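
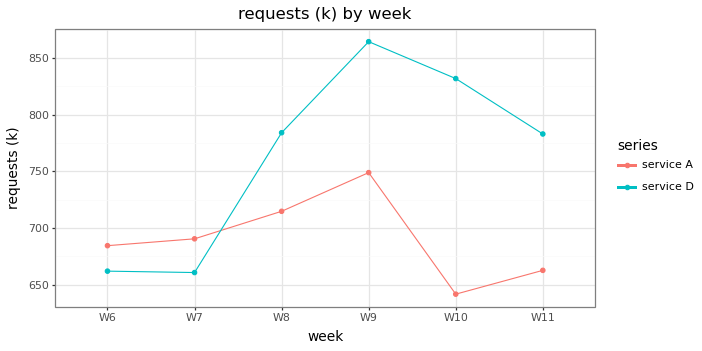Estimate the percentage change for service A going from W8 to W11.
W8 ≈ 720, W11 ≈ 660; (660 − 720) / 720 ≈ -8.3%.

≈ -8.3%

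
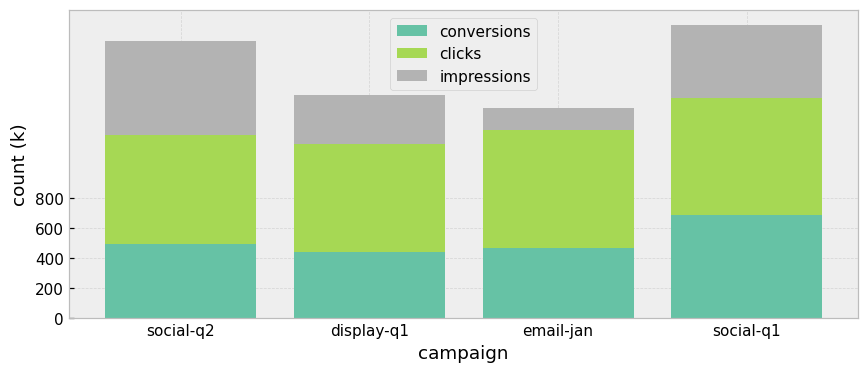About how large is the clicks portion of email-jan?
≈ 800

clicks top ≈ 1200, bottom ≈ 400; segment ≈ 800.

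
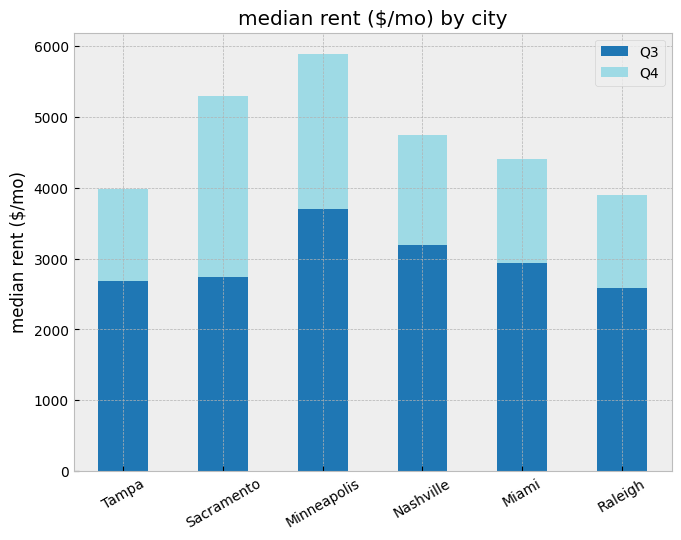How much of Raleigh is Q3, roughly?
Q3 top ≈ 2500, bottom ≈ 0; segment ≈ 2500.

≈ 2500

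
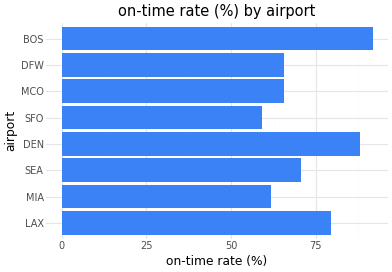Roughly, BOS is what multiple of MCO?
≈ 1.29×

BOS ≈ 90, MCO ≈ 70; 90/70 ≈ 1.29.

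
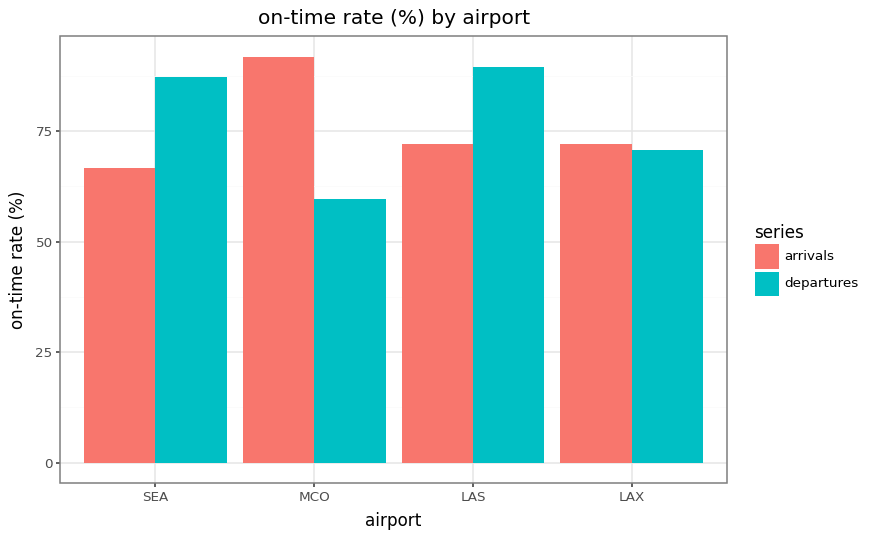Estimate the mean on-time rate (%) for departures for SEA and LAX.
(90 + 70) / 2 ≈ 80.

≈ 80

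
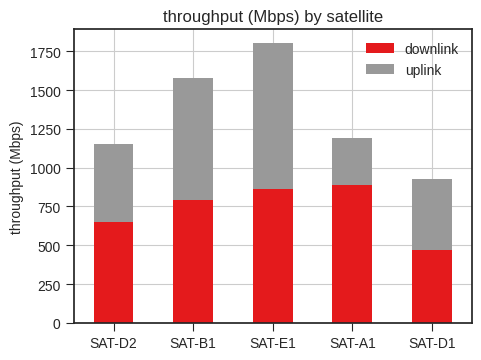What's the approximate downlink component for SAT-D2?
downlink top ≈ 600, bottom ≈ 0; segment ≈ 600.

≈ 600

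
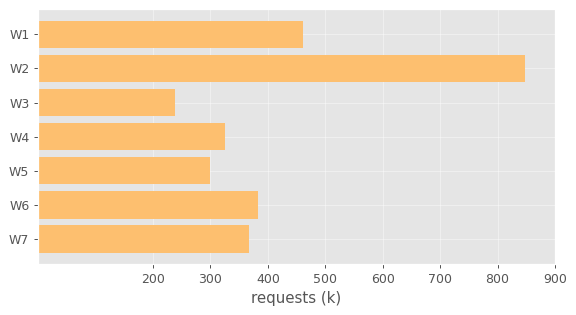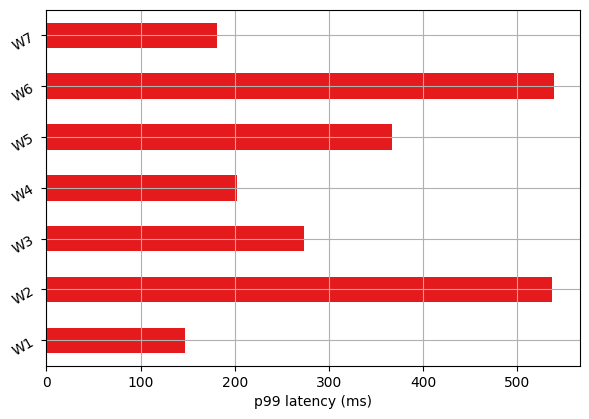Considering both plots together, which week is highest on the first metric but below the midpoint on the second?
Chart 2 median p99 latency (ms) ≈ 250; below-median weeks: W1, W4, W7. Among those, W1 has the highest requests (k) (≈ 500).

W1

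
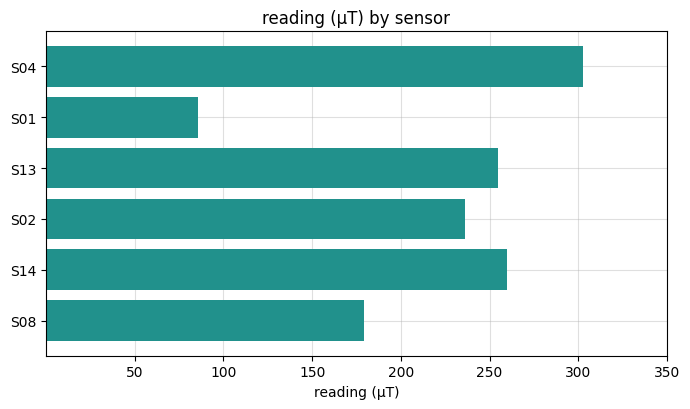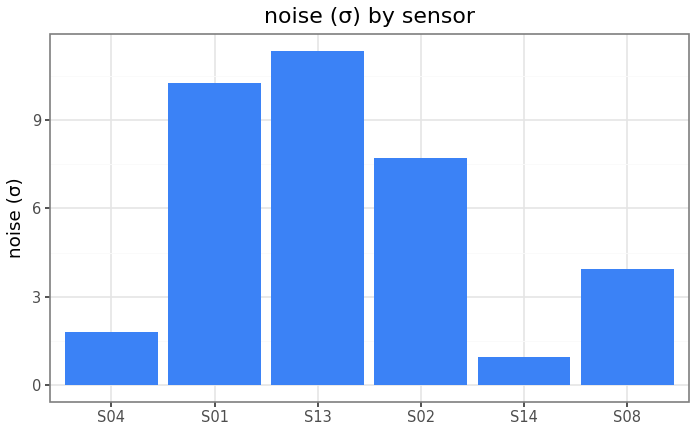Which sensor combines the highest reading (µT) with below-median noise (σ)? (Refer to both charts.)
Chart 2 median noise (σ) ≈ 6; below-median sensors: S04, S14, S08. Among those, S04 has the highest reading (µT) (≈ 300).

S04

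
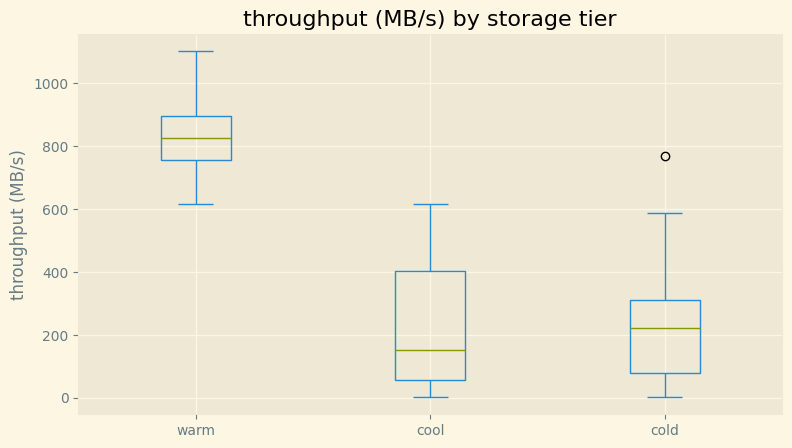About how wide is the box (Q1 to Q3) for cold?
Q3 ≈ 300, Q1 ≈ 100; IQR ≈ 200.

≈ 200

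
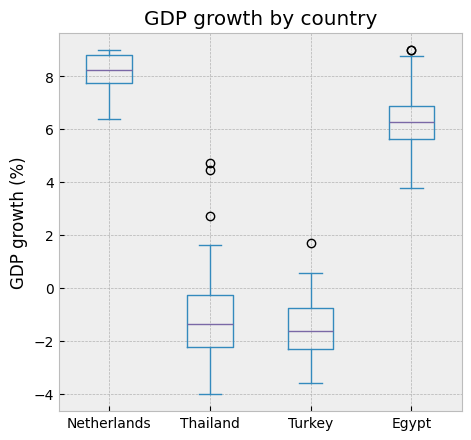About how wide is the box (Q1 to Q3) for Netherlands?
≈ 1

Q3 ≈ 9, Q1 ≈ 8; IQR ≈ 1.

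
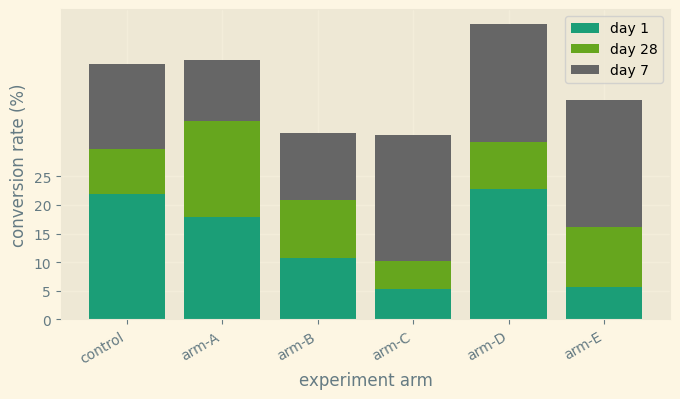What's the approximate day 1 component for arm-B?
day 1 top ≈ 10, bottom ≈ 0; segment ≈ 10.

≈ 10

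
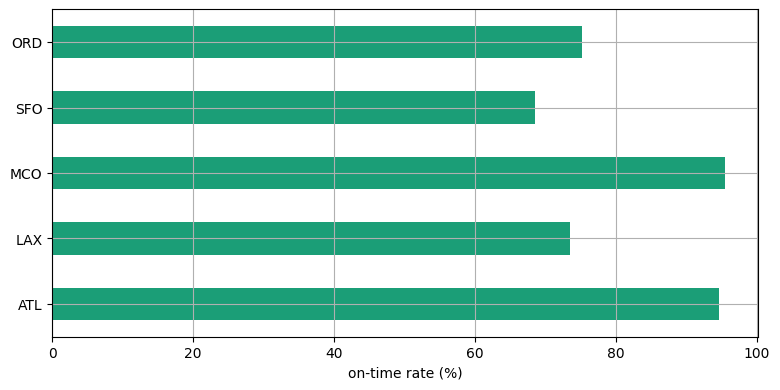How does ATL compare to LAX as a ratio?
≈ 1.29×

ATL ≈ 90, LAX ≈ 70; 90/70 ≈ 1.29.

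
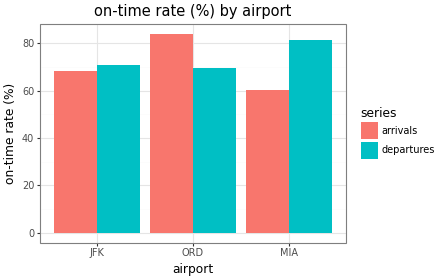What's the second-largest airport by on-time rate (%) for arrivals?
Top 3 for arrivals: ORD ≈ 80, JFK ≈ 70, MIA ≈ 60.

JFK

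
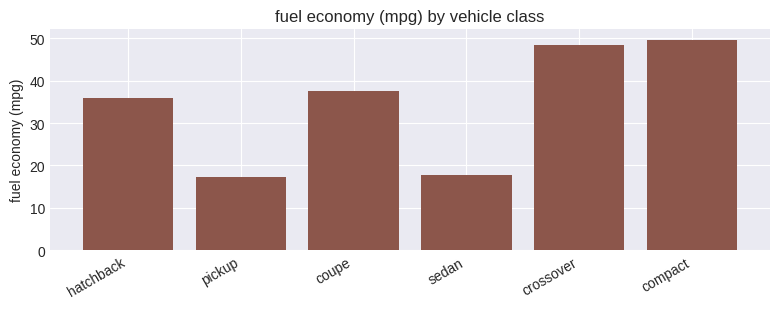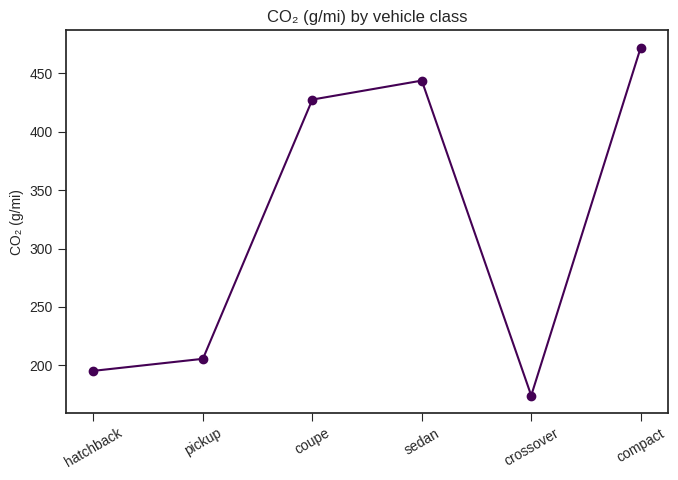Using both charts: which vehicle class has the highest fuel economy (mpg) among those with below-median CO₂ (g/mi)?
Chart 2 median CO₂ (g/mi) ≈ 300; below-median vehicle classes: hatchback, pickup, crossover. Among those, crossover has the highest fuel economy (mpg) (≈ 50).

crossover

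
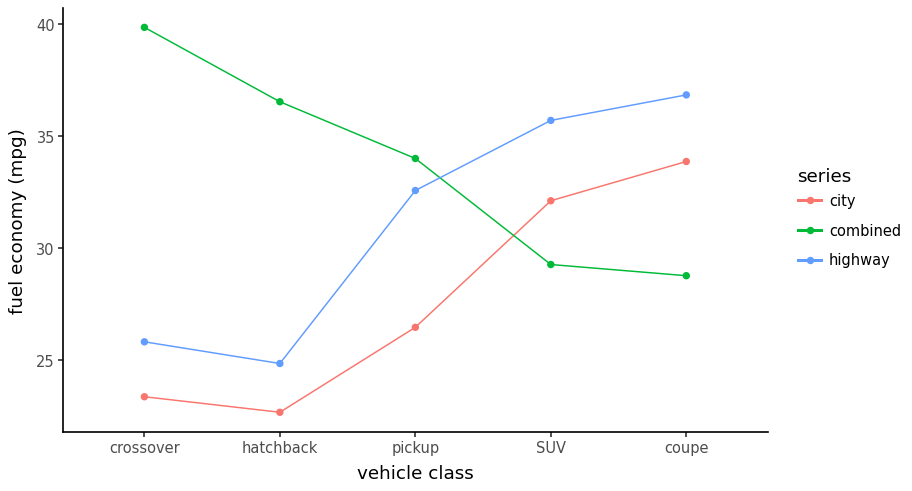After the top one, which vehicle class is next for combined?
hatchback

Top 3 for combined: crossover ≈ 40, hatchback ≈ 36, pickup ≈ 34.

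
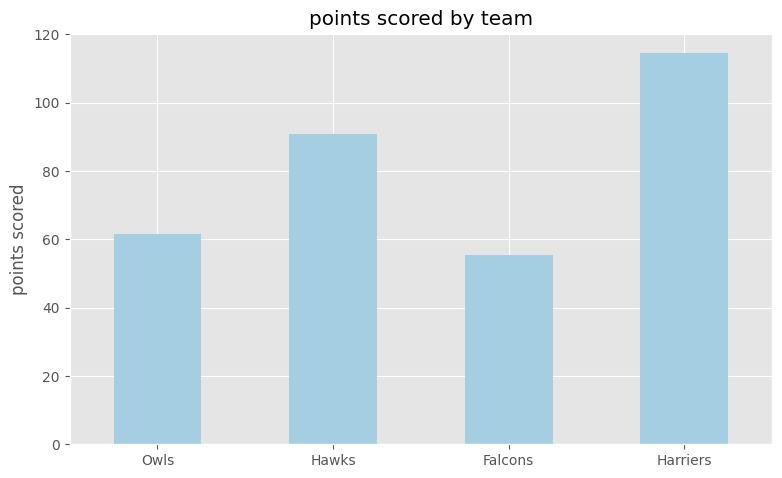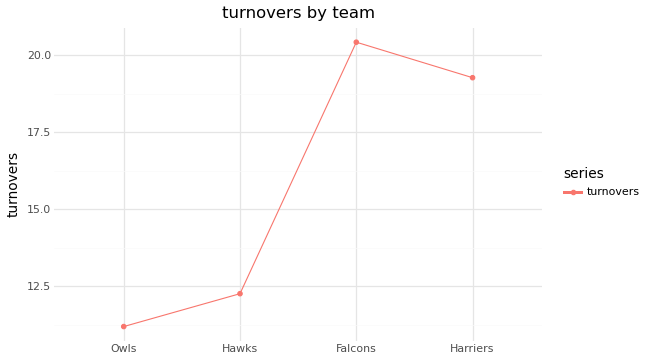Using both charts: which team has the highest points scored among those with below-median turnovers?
Chart 2 median turnovers ≈ 16; below-median teams: Owls, Hawks. Among those, Hawks has the highest points scored (≈ 100).

Hawks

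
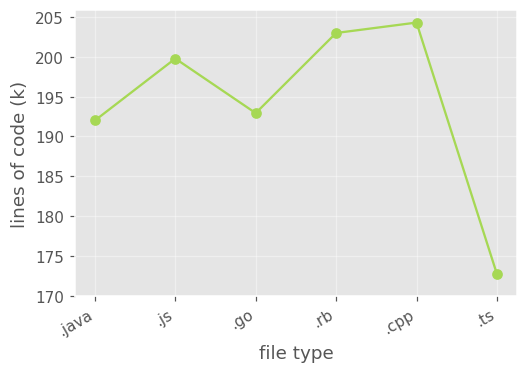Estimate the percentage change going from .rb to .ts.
.rb ≈ 205, .ts ≈ 175; (175 − 205) / 205 ≈ -14.6%.

≈ -14.6%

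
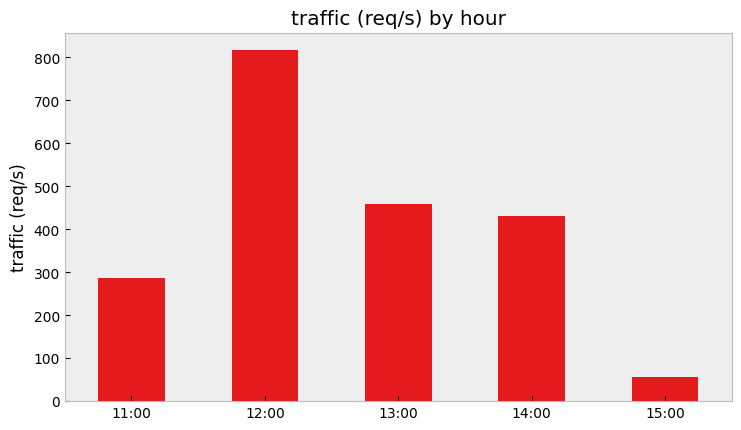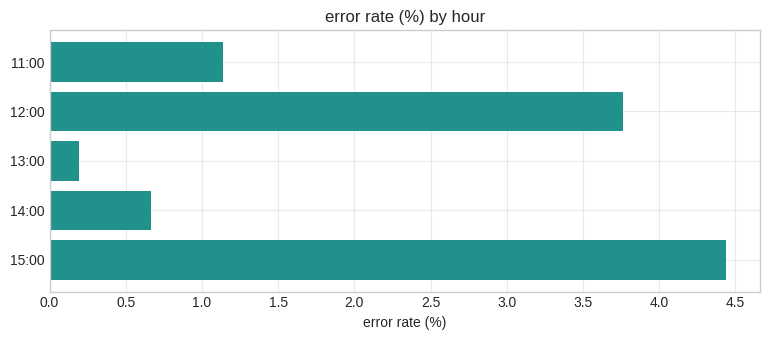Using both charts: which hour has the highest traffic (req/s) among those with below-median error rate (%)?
Chart 2 median error rate (%) ≈ 1; below-median hours: 13:00, 14:00. Among those, 13:00 has the highest traffic (req/s) (≈ 500).

13:00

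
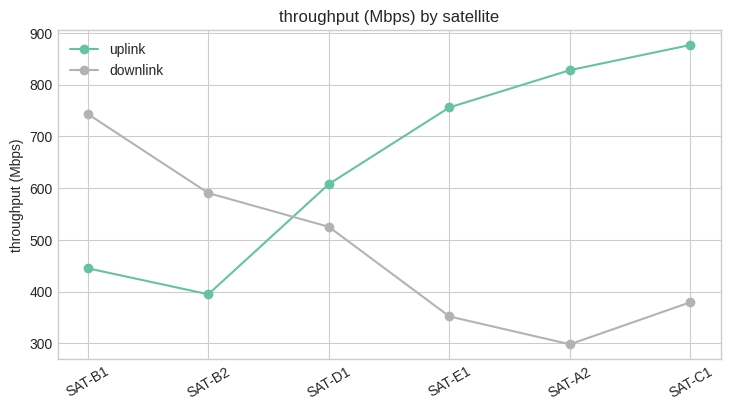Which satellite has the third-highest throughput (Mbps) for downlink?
SAT-D1

Top 4 for downlink: SAT-B1 ≈ 750, SAT-B2 ≈ 600, SAT-D1 ≈ 550, SAT-C1 ≈ 400.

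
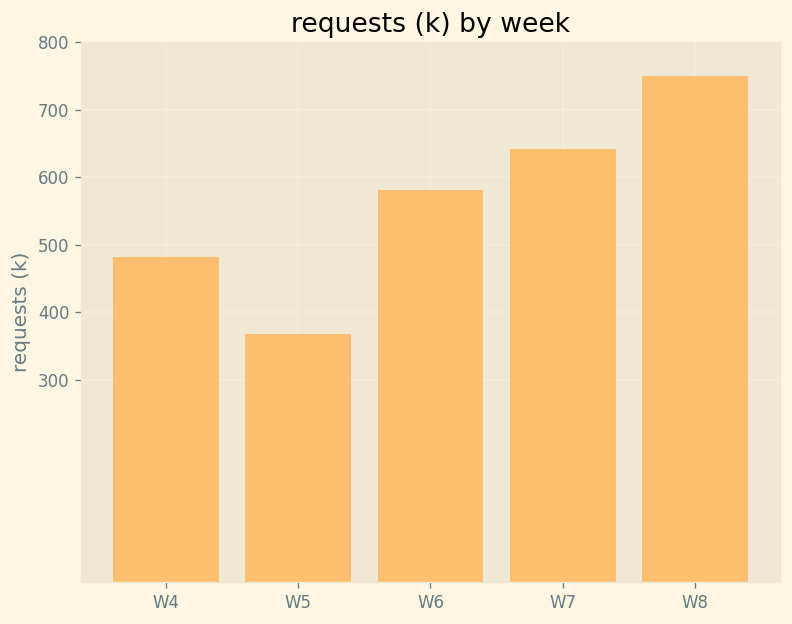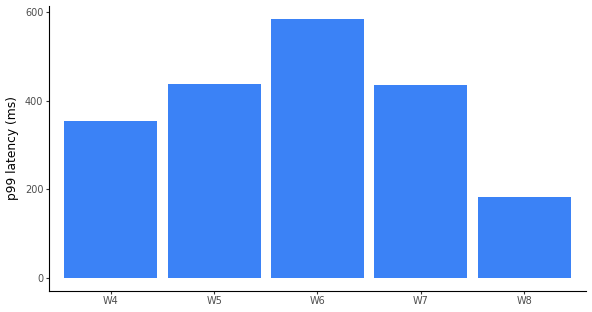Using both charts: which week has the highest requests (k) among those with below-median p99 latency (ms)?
W8

Chart 2 median p99 latency (ms) ≈ 400; below-median weeks: W4, W8. Among those, W8 has the highest requests (k) (≈ 700).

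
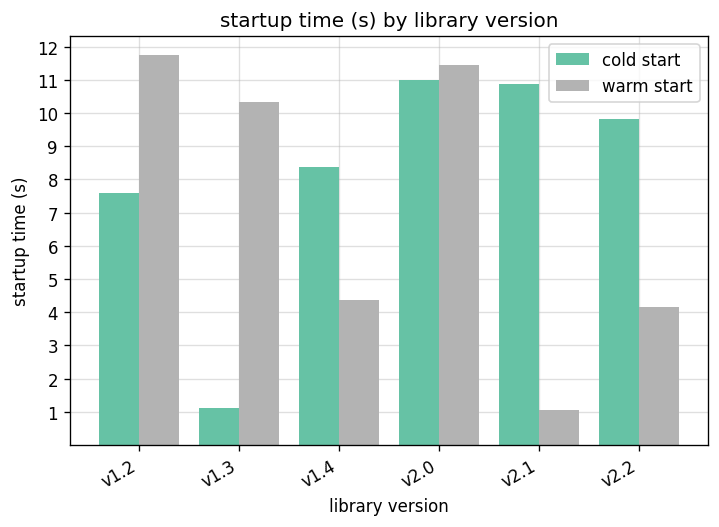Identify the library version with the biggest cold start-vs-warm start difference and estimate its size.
v2.1, ≈ 10 s

v2.1: cold start ≈ 11, warm start ≈ 1 → gap ≈ 10. Next-largest (v1.3) is only ≈ 9.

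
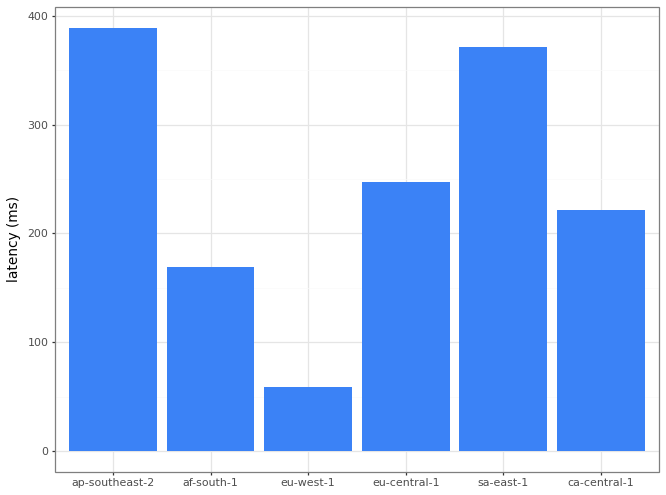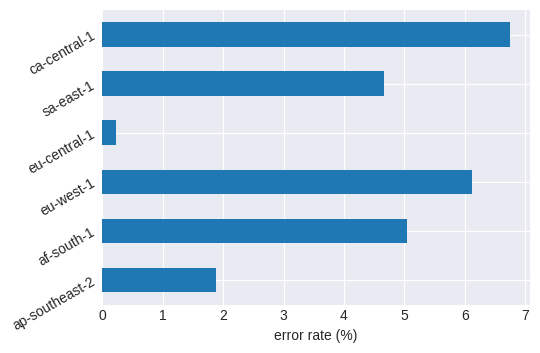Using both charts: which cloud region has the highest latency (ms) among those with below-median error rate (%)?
Chart 2 median error rate (%) ≈ 5; below-median cloud regions: ap-southeast-2, eu-central-1, sa-east-1. Among those, ap-southeast-2 has the highest latency (ms) (≈ 400).

ap-southeast-2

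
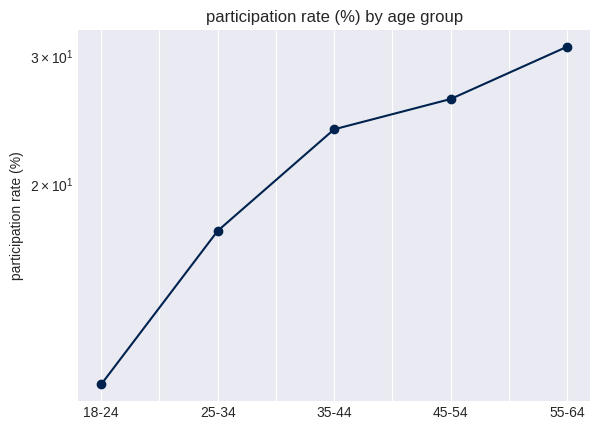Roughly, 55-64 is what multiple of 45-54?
55-64 ≈ 30, 45-54 ≈ 26; 30/26 ≈ 1.15.

≈ 1.15×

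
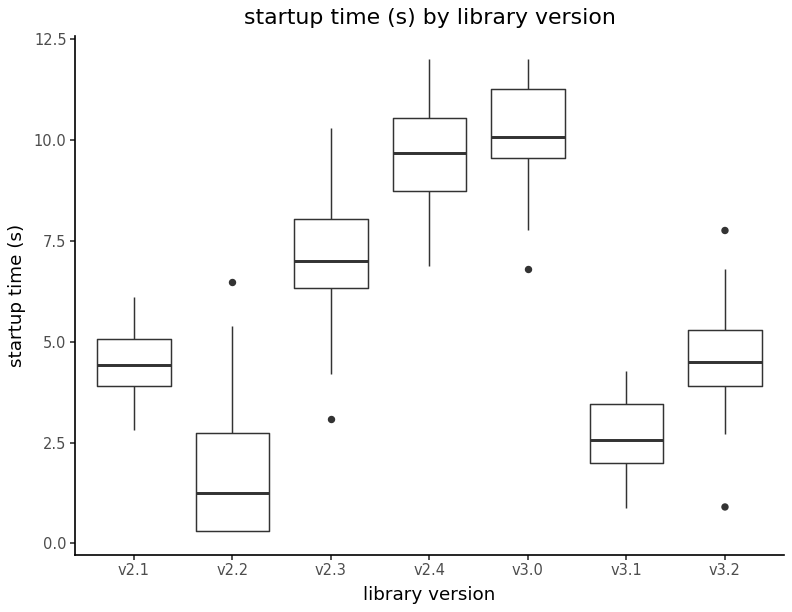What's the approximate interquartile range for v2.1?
≈ 1

Q3 ≈ 5, Q1 ≈ 4; IQR ≈ 1.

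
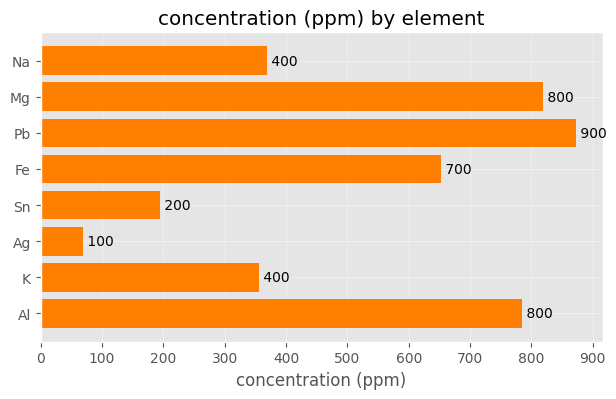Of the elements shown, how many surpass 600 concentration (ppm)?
Above 600: Mg, Pb, Fe, Al.

4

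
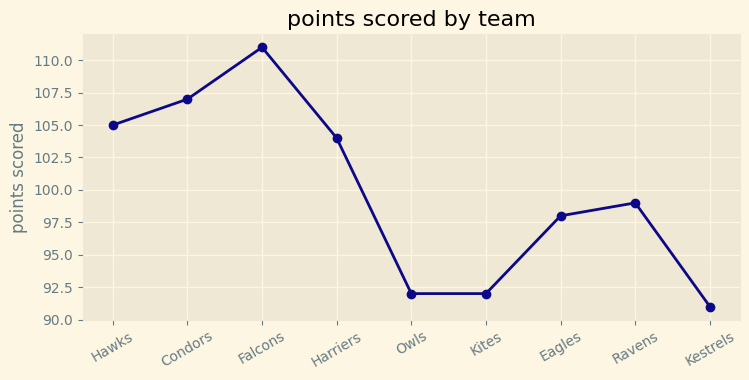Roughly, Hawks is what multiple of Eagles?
Hawks ≈ 104, Eagles ≈ 98; 104/98 ≈ 1.06.

≈ 1.06×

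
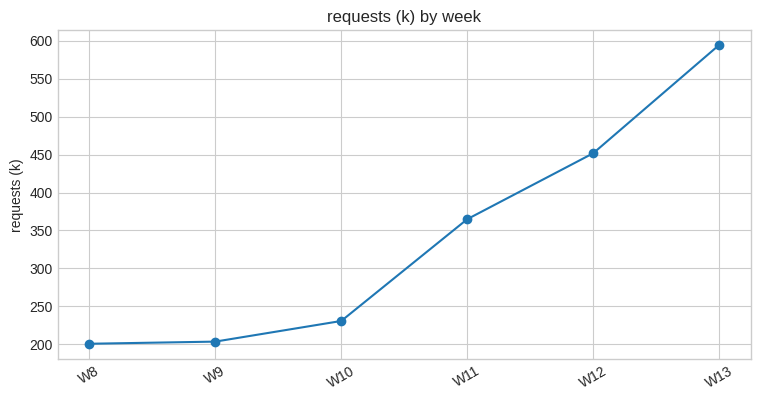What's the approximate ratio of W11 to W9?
W11 ≈ 350, W9 ≈ 200; 350/200 ≈ 1.75.

≈ 1.75×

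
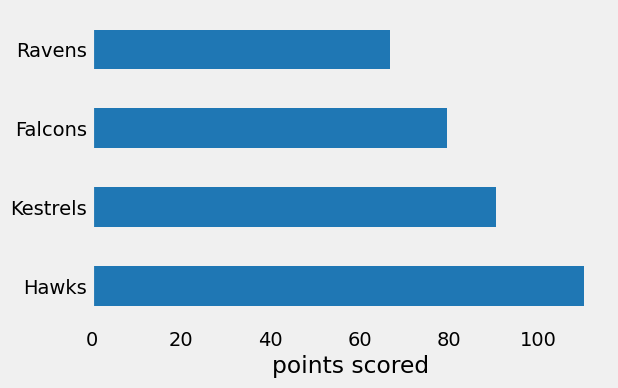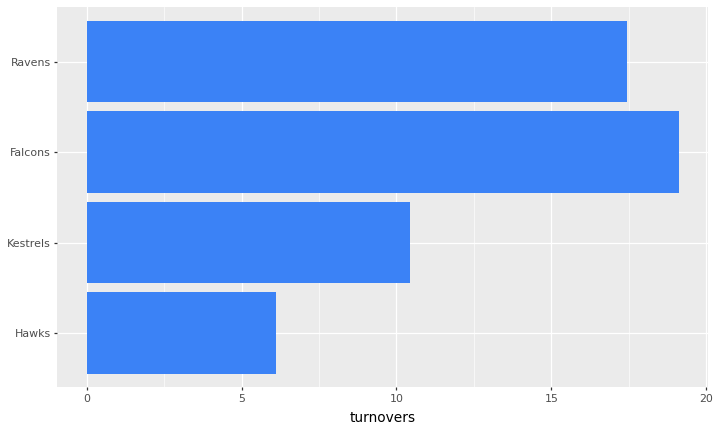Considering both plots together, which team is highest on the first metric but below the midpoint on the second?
Chart 2 median turnovers ≈ 14; below-median teams: Hawks, Kestrels. Among those, Hawks has the highest points scored (≈ 120).

Hawks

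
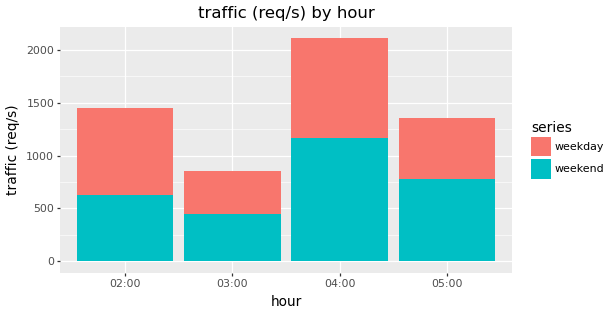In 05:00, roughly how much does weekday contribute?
≈ 600

weekday top ≈ 1400, bottom ≈ 800; segment ≈ 600.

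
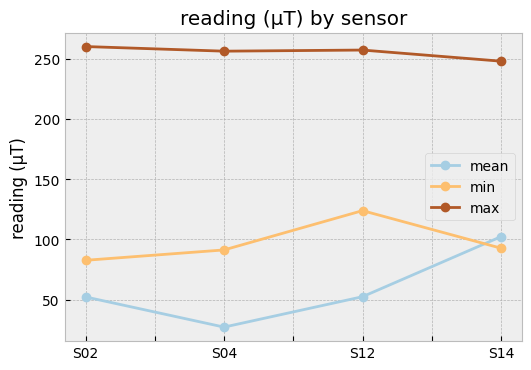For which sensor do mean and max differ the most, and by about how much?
S04: mean ≈ 20, max ≈ 260 → gap ≈ 240. Next-largest (S02) is only ≈ 200.

S04, ≈ 240 µT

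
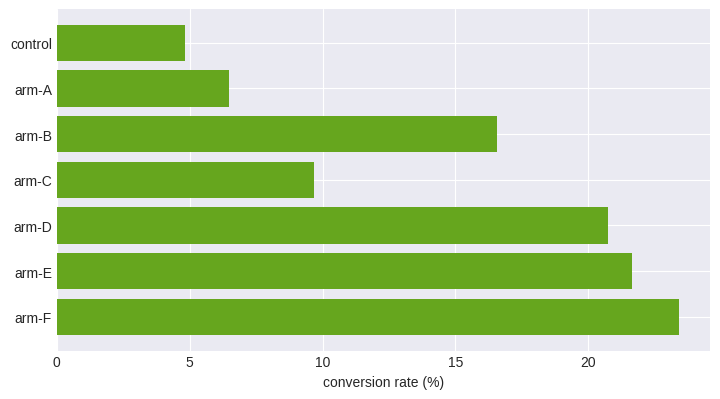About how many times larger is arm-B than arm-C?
≈ 1.6×

arm-B ≈ 16, arm-C ≈ 10; 16/10 ≈ 1.6.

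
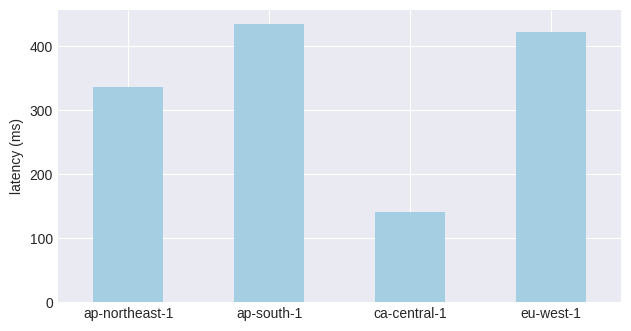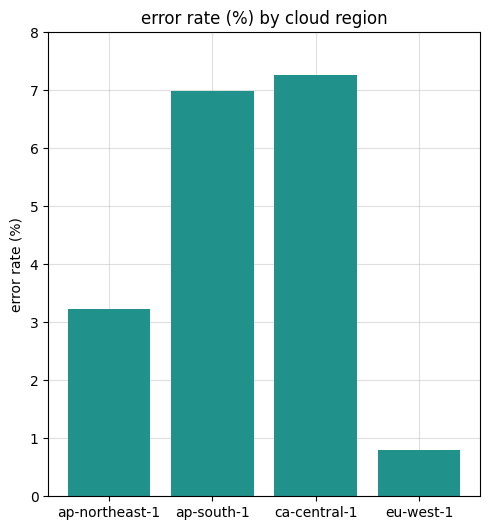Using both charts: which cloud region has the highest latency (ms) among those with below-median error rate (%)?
eu-west-1

Chart 2 median error rate (%) ≈ 5; below-median cloud regions: ap-northeast-1, eu-west-1. Among those, eu-west-1 has the highest latency (ms) (≈ 400).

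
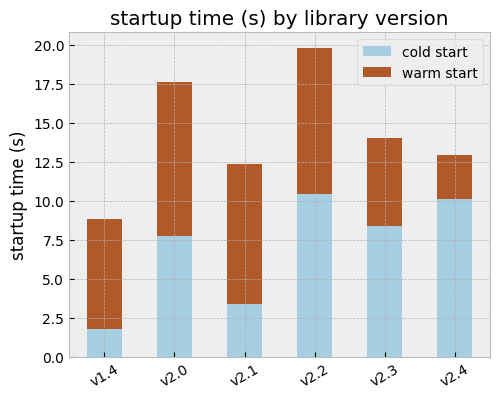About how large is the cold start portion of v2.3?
cold start top ≈ 8, bottom ≈ 0; segment ≈ 8.

≈ 8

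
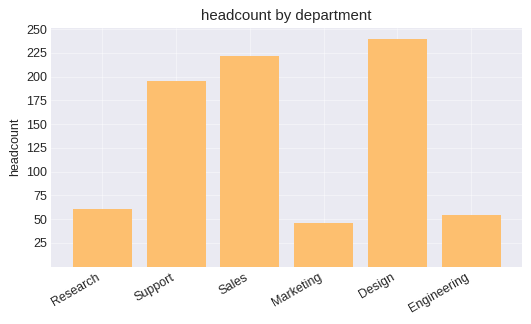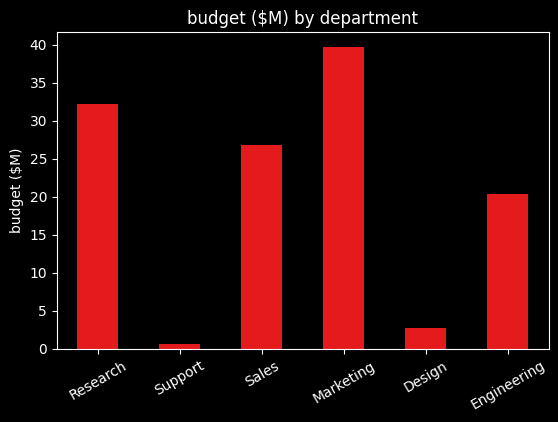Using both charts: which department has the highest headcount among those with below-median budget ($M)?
Chart 2 median budget ($M) ≈ 25; below-median departments: Support, Design, Engineering. Among those, Design has the highest headcount (≈ 250).

Design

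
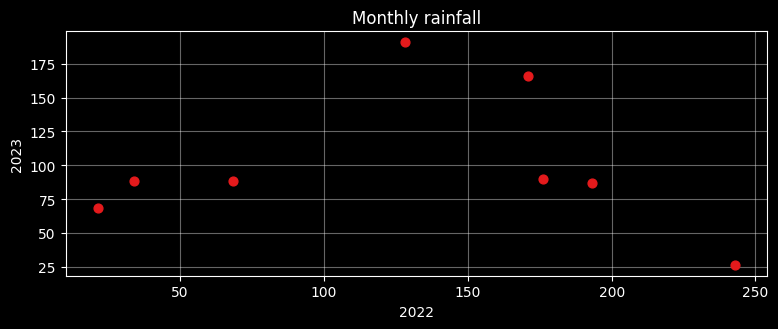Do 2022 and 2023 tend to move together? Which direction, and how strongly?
Points are roughly uncorrelated; weak (|r| ≈ 0.1).

no clear correlation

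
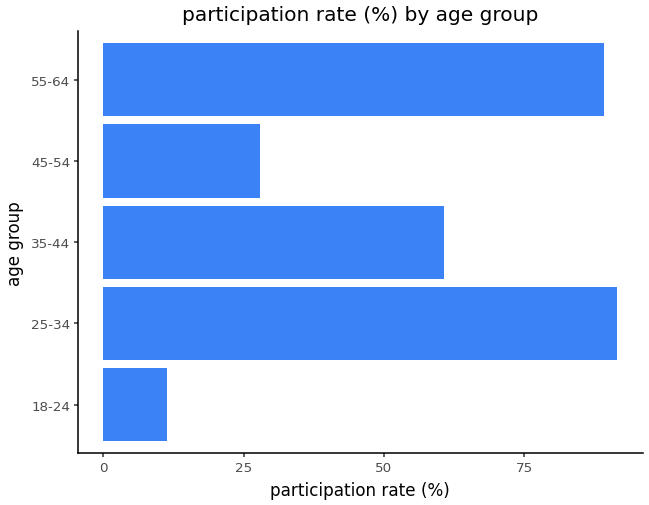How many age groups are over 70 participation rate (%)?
Above 70: 25-34, 55-64.

2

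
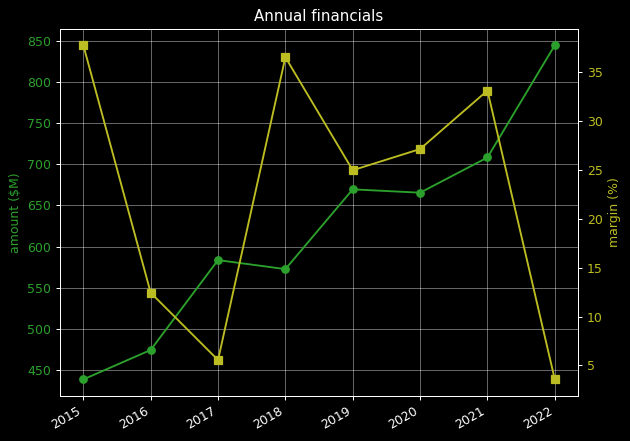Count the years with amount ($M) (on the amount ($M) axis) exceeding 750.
Above 750: 2022.

1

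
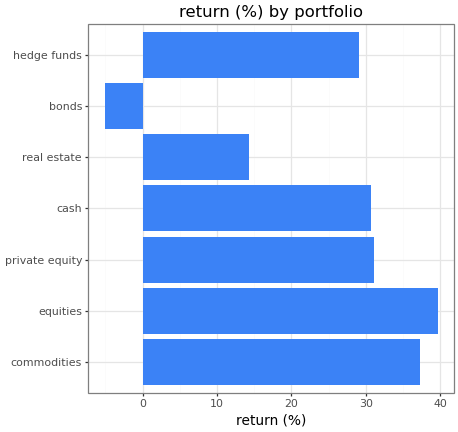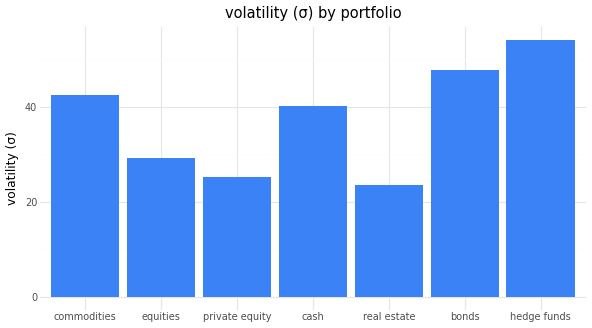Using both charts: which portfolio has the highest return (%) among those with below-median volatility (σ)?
Chart 2 median volatility (σ) ≈ 40; below-median portfolios: equities, private equity, real estate. Among those, equities has the highest return (%) (≈ 40).

equities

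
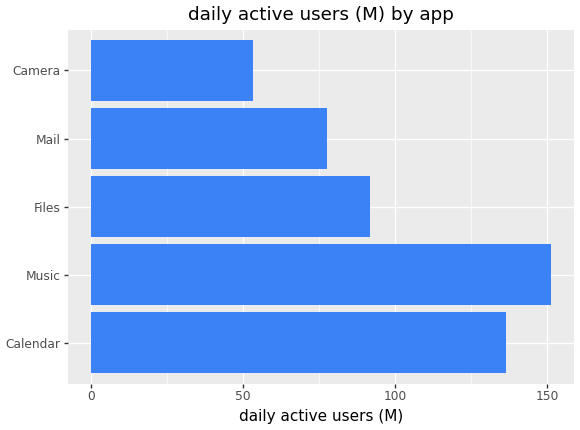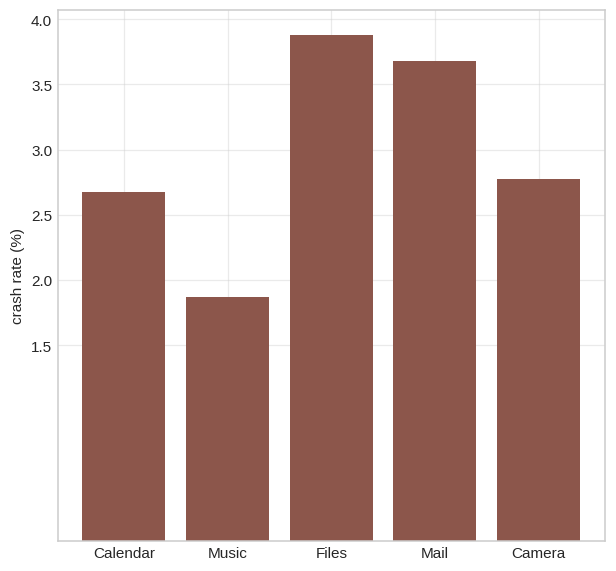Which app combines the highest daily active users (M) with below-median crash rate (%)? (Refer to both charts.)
Music

Chart 2 median crash rate (%) ≈ 3; below-median apps: Calendar, Music. Among those, Music has the highest daily active users (M) (≈ 160).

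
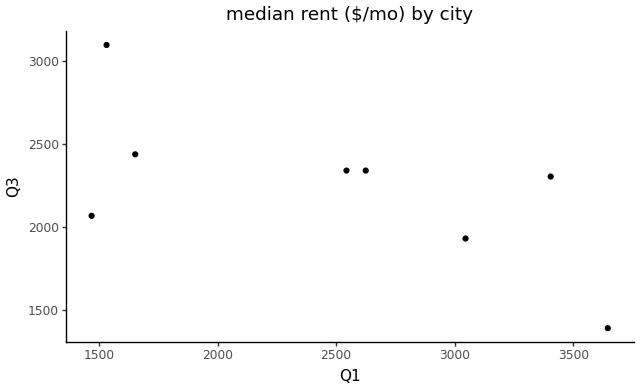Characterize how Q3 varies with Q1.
negative, moderate

Points are negatively correlated; moderate (|r| ≈ 0.6).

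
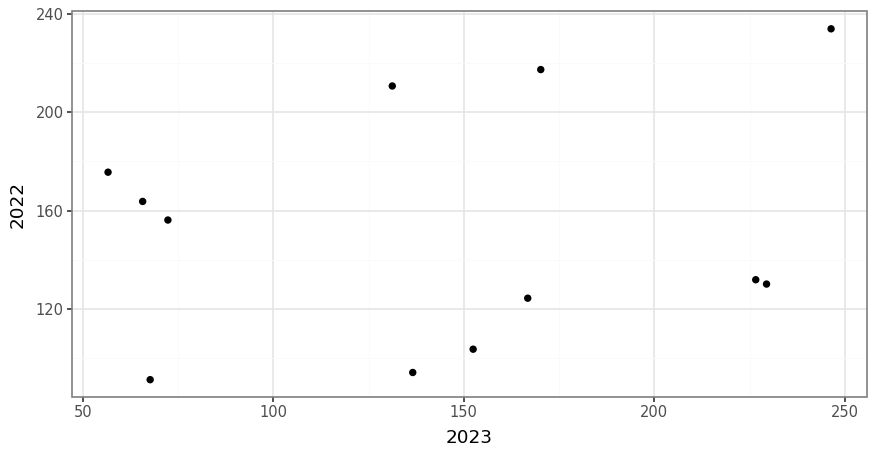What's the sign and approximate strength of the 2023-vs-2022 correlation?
Points are roughly uncorrelated; weak (|r| ≈ 0.2).

no clear correlation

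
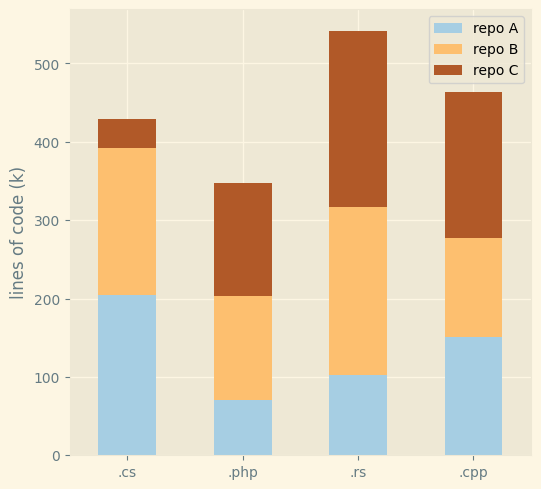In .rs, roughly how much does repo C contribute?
≈ 250

repo C top ≈ 550, bottom ≈ 300; segment ≈ 250.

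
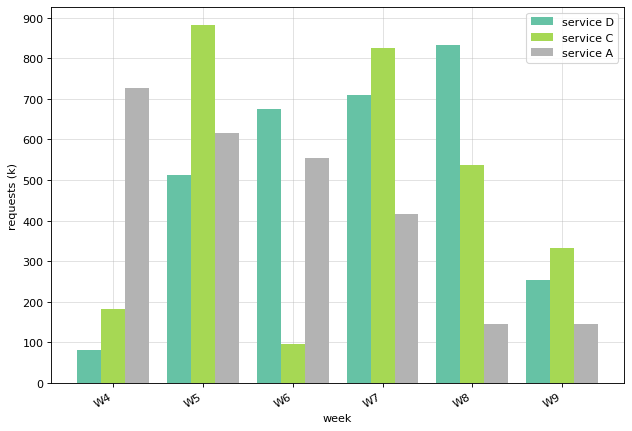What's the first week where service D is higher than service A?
W5: service D ≈ 500 vs service A ≈ 600 (not yet); W6: service D ≈ 700 vs service A ≈ 600 (first crossover).

W6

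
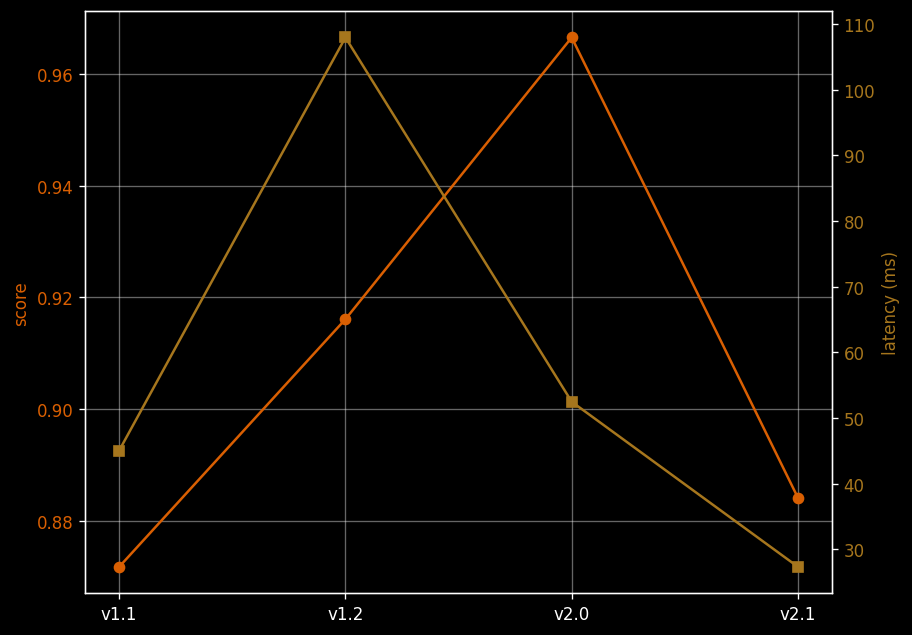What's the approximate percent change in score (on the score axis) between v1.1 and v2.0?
≈ +11.5%

v1.1 ≈ 0.87, v2.0 ≈ 0.97; (0.97 − 0.87) / 0.87 ≈ +11.5%.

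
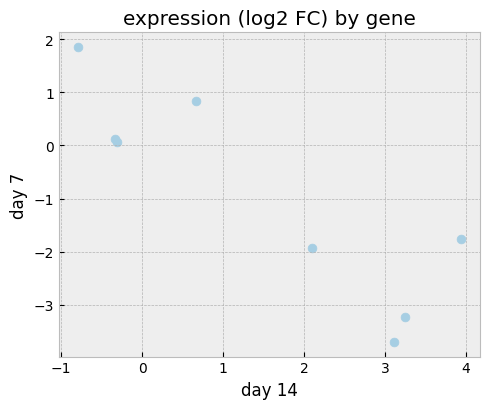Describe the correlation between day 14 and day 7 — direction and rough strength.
negative, strong

Points are negatively correlated; strong (|r| ≈ 0.9).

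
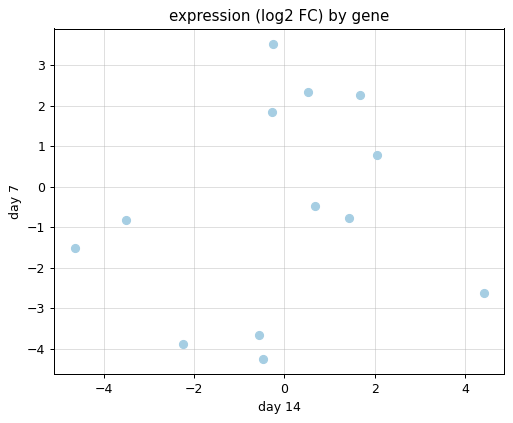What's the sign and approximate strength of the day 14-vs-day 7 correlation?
no clear correlation

Points are roughly uncorrelated; weak (|r| ≈ 0.2).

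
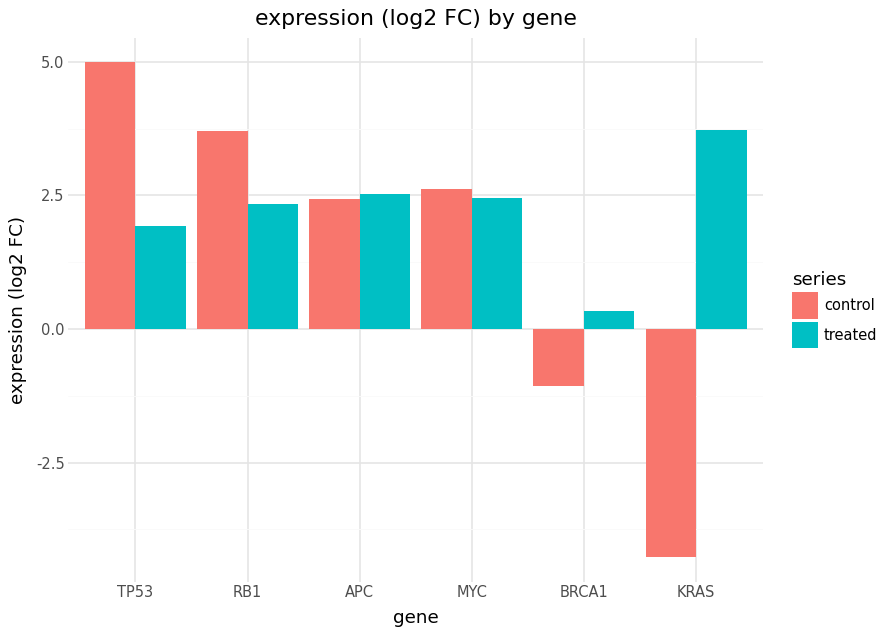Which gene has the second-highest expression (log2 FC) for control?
Top 3 for control: TP53 ≈ 5, RB1 ≈ 4, MYC ≈ 3.

RB1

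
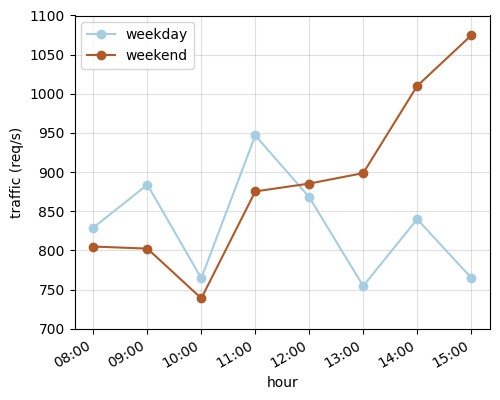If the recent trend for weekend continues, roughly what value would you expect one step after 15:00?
≈ 1125

Last three: 900, 1000, 1050 → slope ≈ 75/step → next ≈ 1125.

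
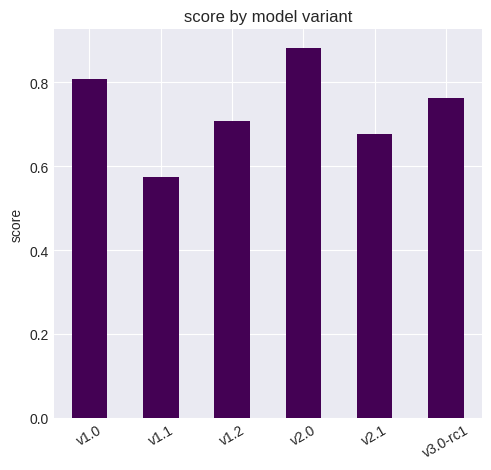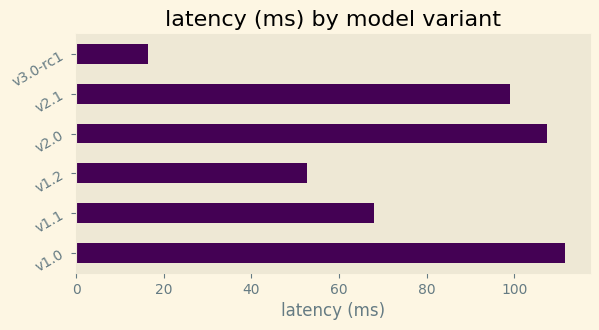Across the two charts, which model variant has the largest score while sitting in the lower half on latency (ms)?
v3.0-rc1

Chart 2 median latency (ms) ≈ 80; below-median model variants: v1.1, v1.2, v3.0-rc1. Among those, v3.0-rc1 has the highest score (≈ 0.8).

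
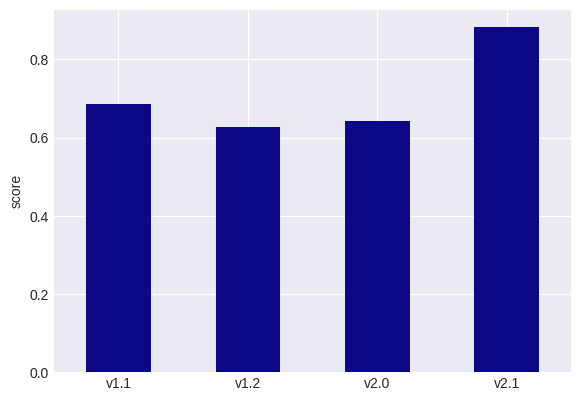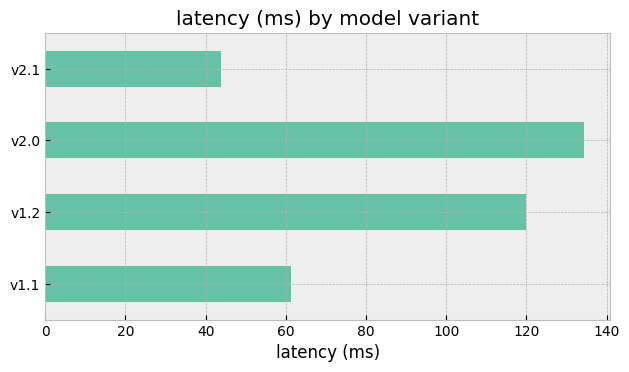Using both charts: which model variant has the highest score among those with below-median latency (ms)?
Chart 2 median latency (ms) ≈ 100; below-median model variants: v1.1, v2.1. Among those, v2.1 has the highest score (≈ 0.9).

v2.1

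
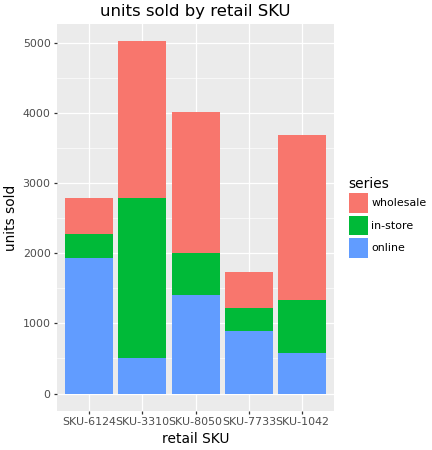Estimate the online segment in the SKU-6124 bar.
online top ≈ 2000, bottom ≈ 0; segment ≈ 2000.

≈ 2000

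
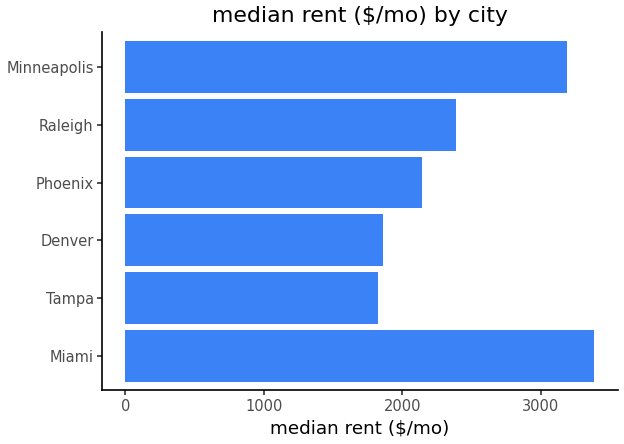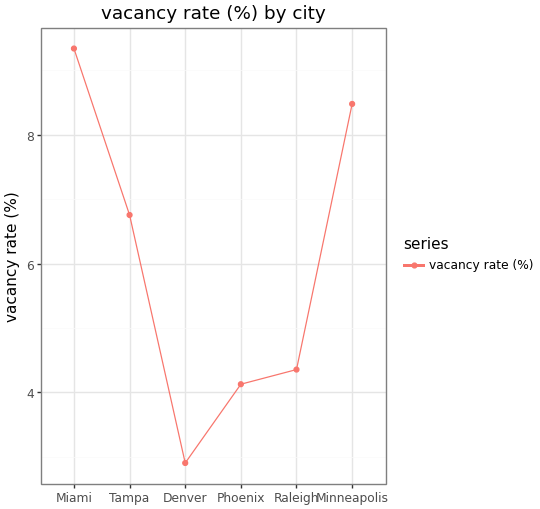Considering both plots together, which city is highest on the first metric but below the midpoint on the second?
Chart 2 median vacancy rate (%) ≈ 6; below-median cities: Denver, Phoenix, Raleigh. Among those, Raleigh has the highest median rent ($/mo) (≈ 2500).

Raleigh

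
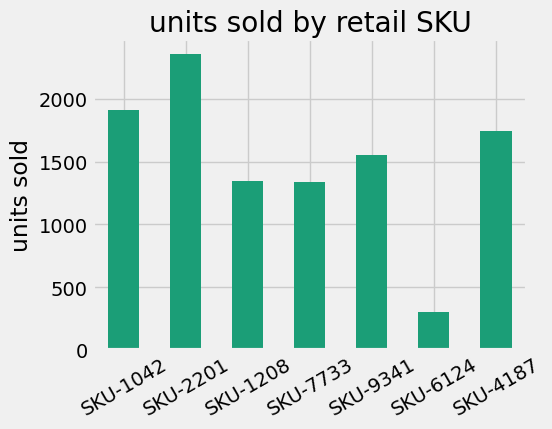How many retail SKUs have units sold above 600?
6

Above 600: SKU-1042, SKU-2201, SKU-1208, SKU-7733, SKU-9341, SKU-4187.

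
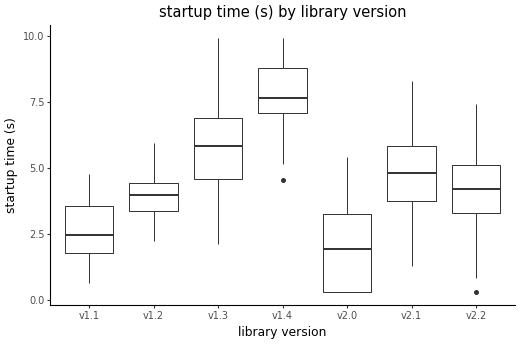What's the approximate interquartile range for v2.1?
Q3 ≈ 6, Q1 ≈ 4; IQR ≈ 2.

≈ 2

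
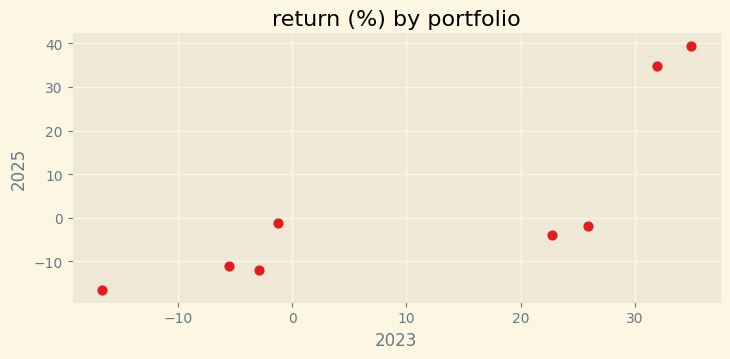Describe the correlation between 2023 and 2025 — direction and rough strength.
positive, strong

Points are positively correlated; strong (|r| ≈ 0.8).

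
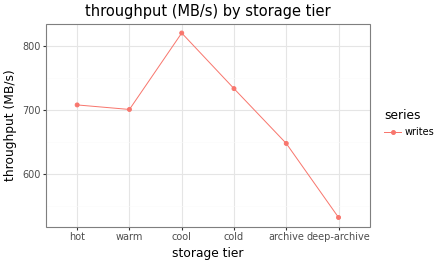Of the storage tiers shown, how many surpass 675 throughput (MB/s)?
4

Above 675: hot, warm, cool, cold.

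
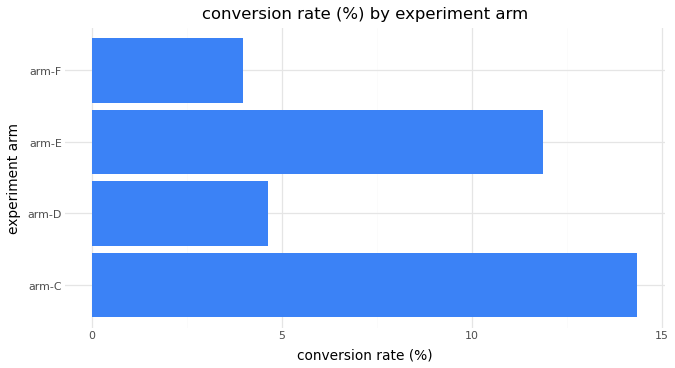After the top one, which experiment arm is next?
Top 3: arm-C ≈ 14, arm-E ≈ 12, arm-D ≈ 4.

arm-E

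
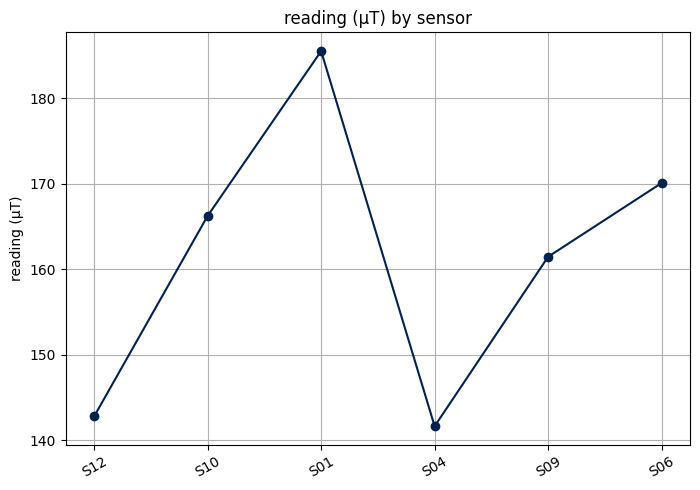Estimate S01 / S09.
≈ 1.16×

S01 ≈ 185, S09 ≈ 160; 185/160 ≈ 1.16.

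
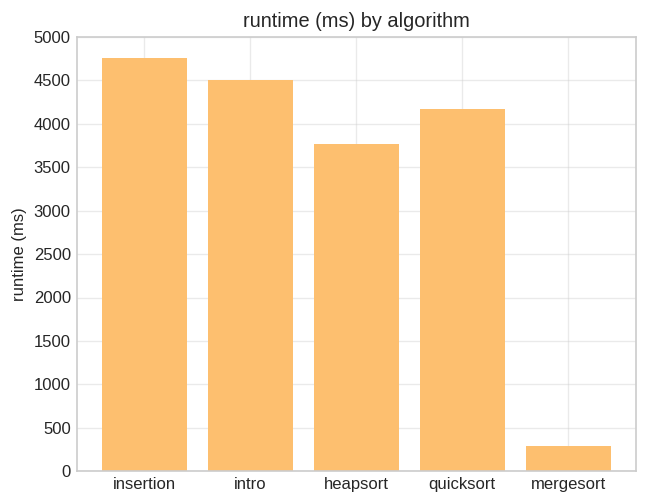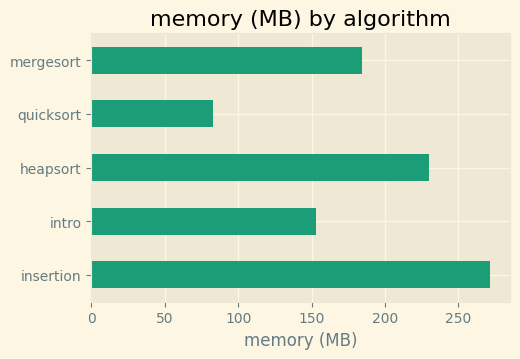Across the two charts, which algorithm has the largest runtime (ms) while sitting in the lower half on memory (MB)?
intro

Chart 2 median memory (MB) ≈ 175; below-median algorithms: intro, quicksort. Among those, intro has the highest runtime (ms) (≈ 4500).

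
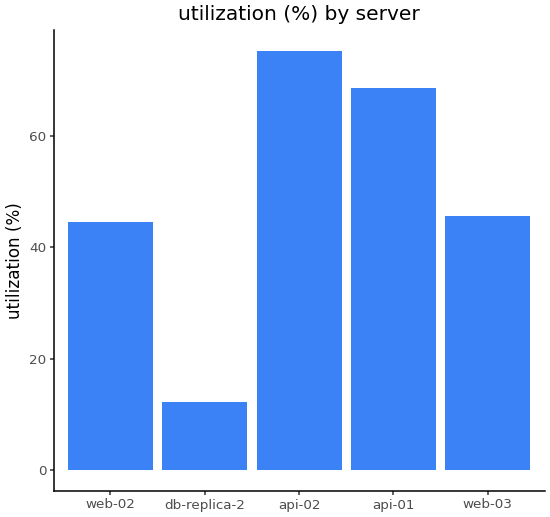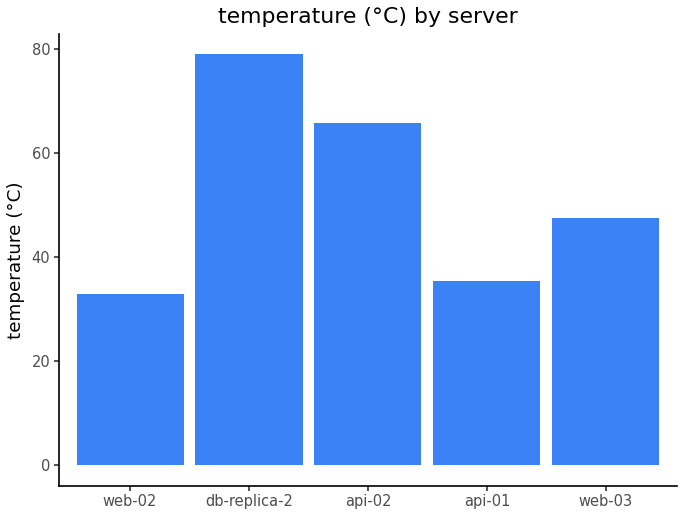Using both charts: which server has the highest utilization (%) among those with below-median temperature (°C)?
api-01

Chart 2 median temperature (°C) ≈ 50; below-median servers: web-02, api-01. Among those, api-01 has the highest utilization (%) (≈ 70).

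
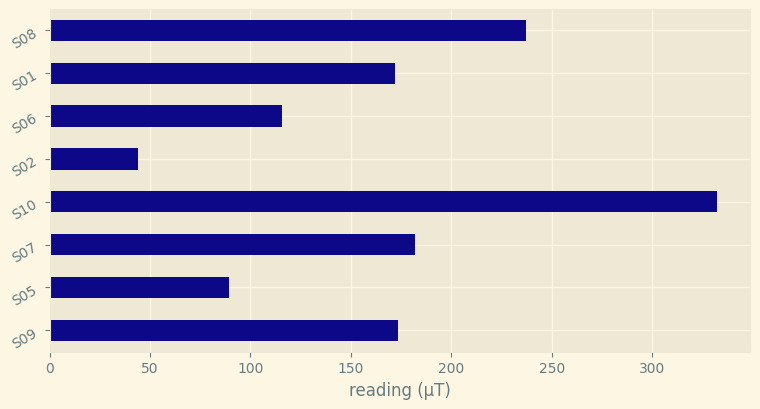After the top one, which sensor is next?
Top 3: S10 ≈ 350, S08 ≈ 250, S07 ≈ 200.

S08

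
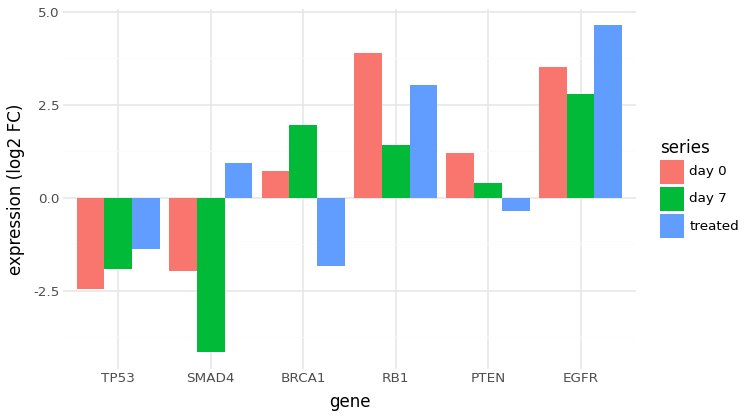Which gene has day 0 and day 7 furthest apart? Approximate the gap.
RB1, ≈ 3 log2 FC

RB1: day 0 ≈ 4, day 7 ≈ 1 → gap ≈ 3. Next-largest (SMAD4) is only ≈ 2.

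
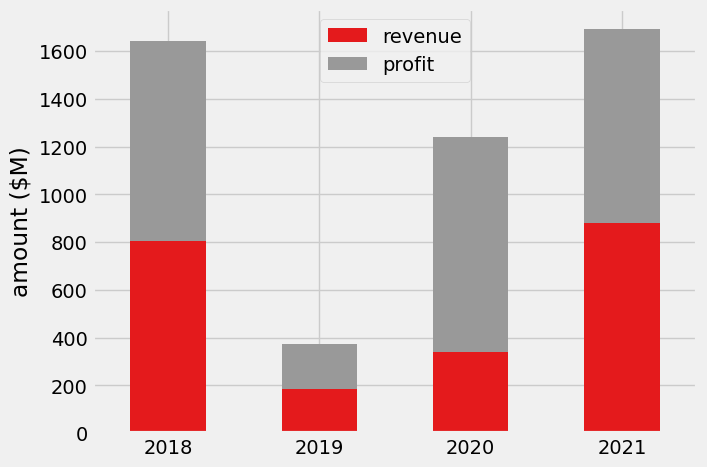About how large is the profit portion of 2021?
profit top ≈ 1600, bottom ≈ 800; segment ≈ 800.

≈ 800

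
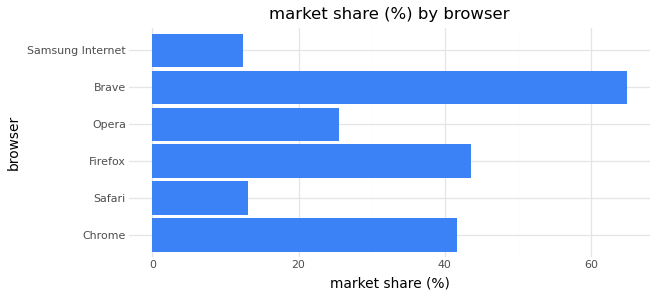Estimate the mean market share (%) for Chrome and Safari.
≈ 25

(40 + 10) / 2 ≈ 25.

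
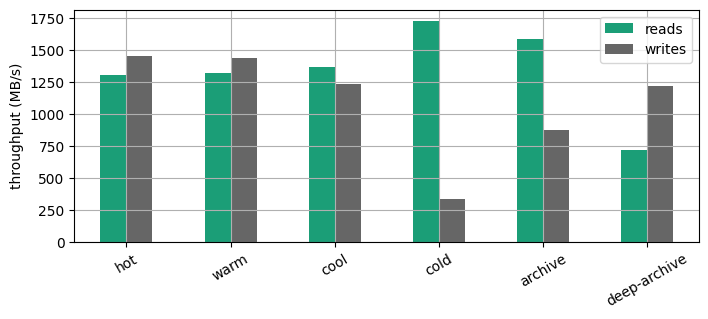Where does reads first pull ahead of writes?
cool

warm: reads ≈ 1400 vs writes ≈ 1400 (not yet); cool: reads ≈ 1400 vs writes ≈ 1200 (first crossover).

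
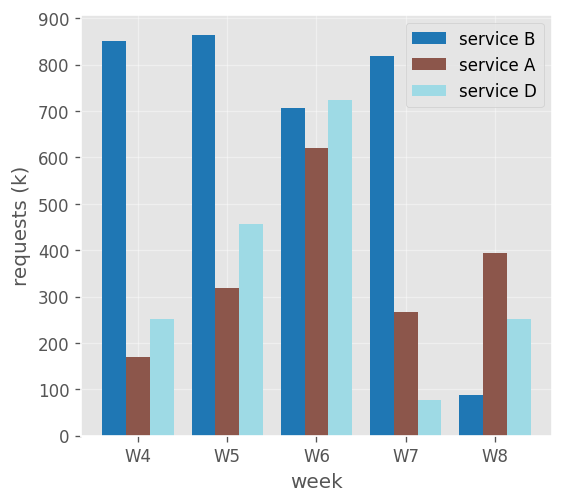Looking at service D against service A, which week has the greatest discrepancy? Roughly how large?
W7: service D ≈ 100, service A ≈ 300 → gap ≈ 200. Next-largest (W8) is only ≈ 100.

W7, ≈ 200 k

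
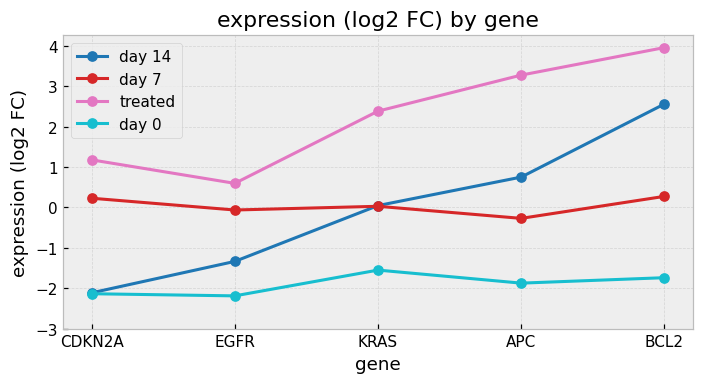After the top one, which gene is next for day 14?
APC

Top 3 for day 14: BCL2 ≈ 3, APC ≈ 1, KRAS ≈ 0.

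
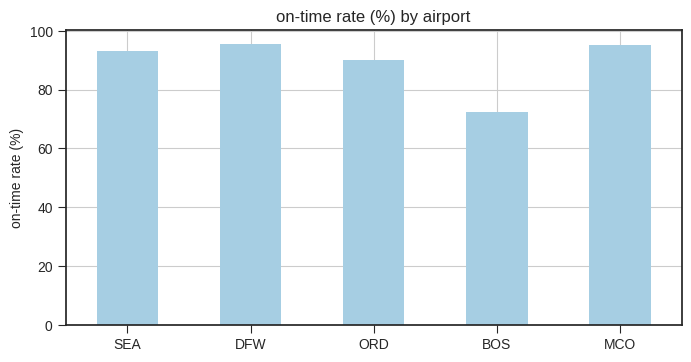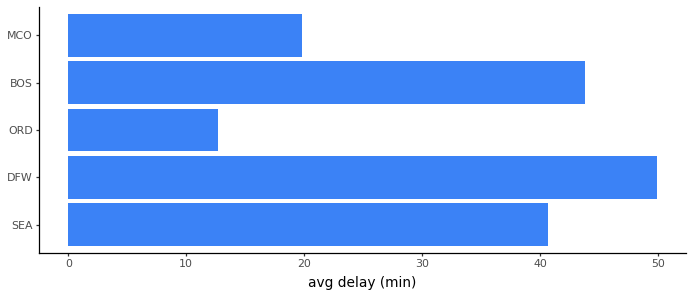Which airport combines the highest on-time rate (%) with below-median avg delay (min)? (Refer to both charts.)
MCO

Chart 2 median avg delay (min) ≈ 40; below-median airports: ORD, MCO. Among those, MCO has the highest on-time rate (%) (≈ 100).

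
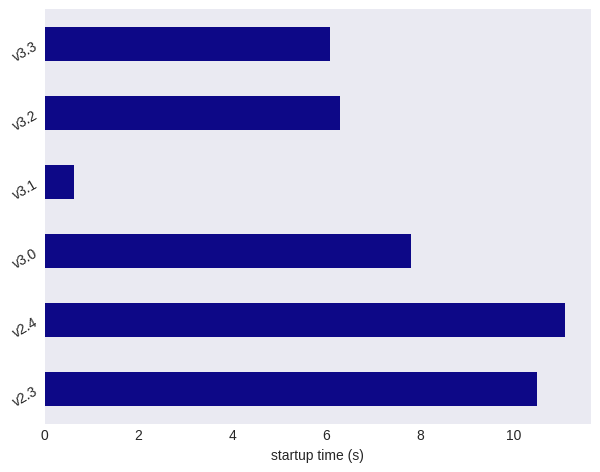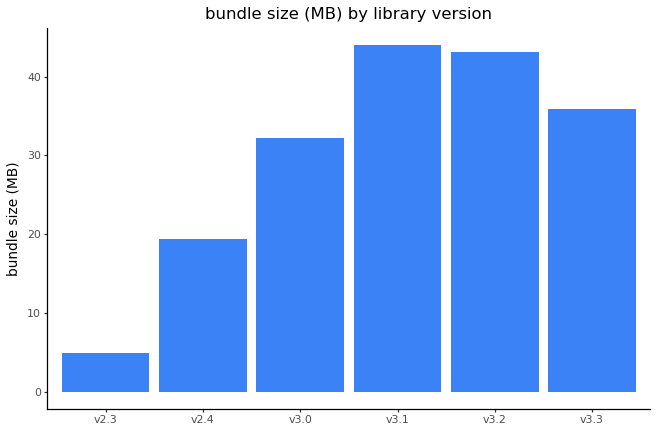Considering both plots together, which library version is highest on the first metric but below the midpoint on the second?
v2.4

Chart 2 median bundle size (MB) ≈ 35; below-median library versions: v2.3, v2.4, v3.0. Among those, v2.4 has the highest startup time (s) (≈ 12).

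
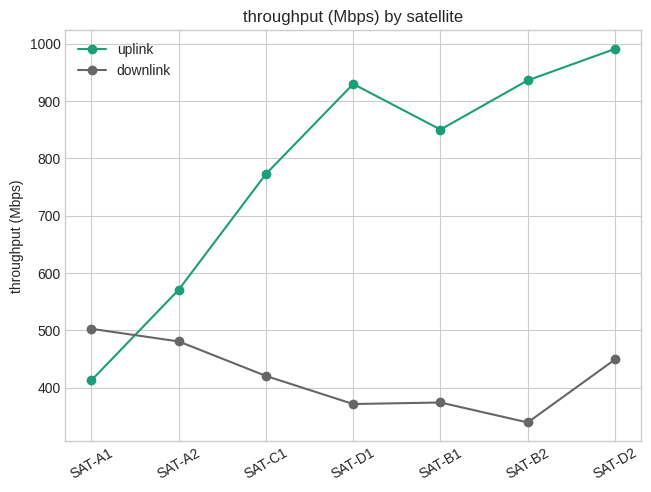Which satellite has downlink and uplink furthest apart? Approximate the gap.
SAT-B2: downlink ≈ 300, uplink ≈ 900 → gap ≈ 600. Next-largest (SAT-D1) is only ≈ 500.

SAT-B2, ≈ 600 Mbps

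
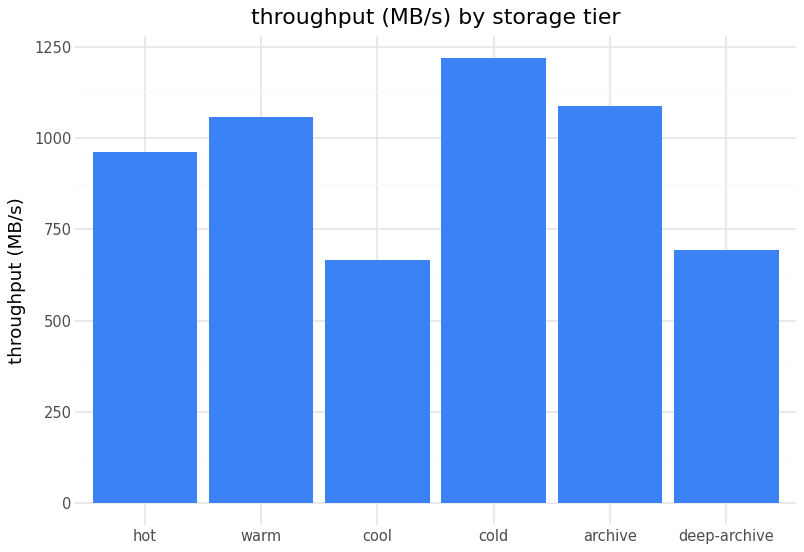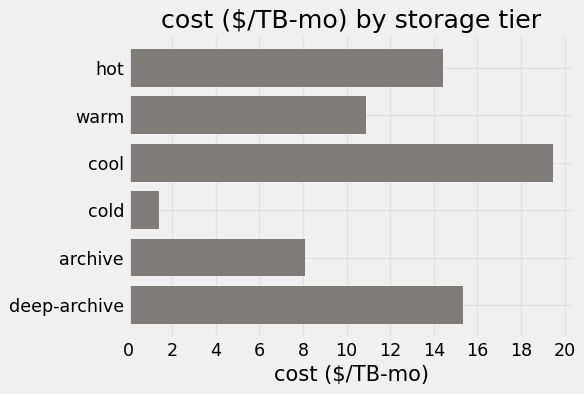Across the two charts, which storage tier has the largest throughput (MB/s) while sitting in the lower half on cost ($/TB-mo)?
cold

Chart 2 median cost ($/TB-mo) ≈ 12; below-median storage tiers: warm, cold, archive. Among those, cold has the highest throughput (MB/s) (≈ 1200).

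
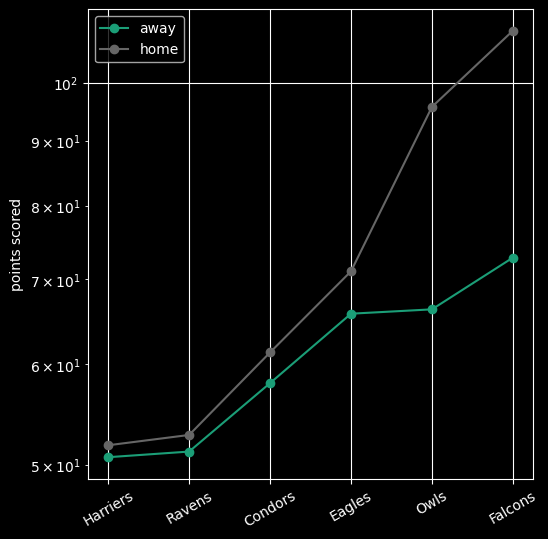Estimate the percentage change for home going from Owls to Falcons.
Owls ≈ 95, Falcons ≈ 110; (110 − 95) / 95 ≈ +15.8%.

≈ +15.8%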